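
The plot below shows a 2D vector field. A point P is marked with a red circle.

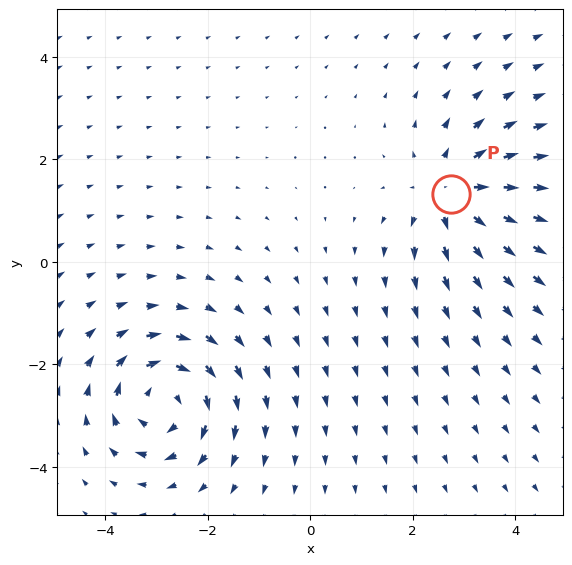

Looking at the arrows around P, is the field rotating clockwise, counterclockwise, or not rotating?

not rotating

Near P at (2.8, 1.3) the arrows show no circulation. The curl there is ≈0.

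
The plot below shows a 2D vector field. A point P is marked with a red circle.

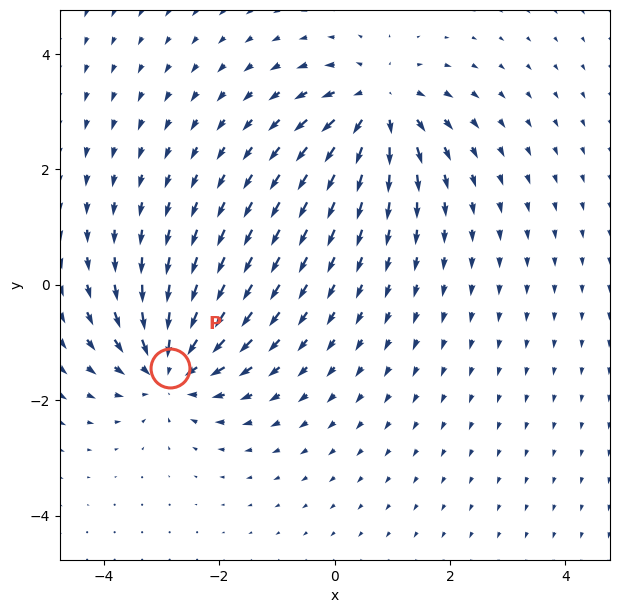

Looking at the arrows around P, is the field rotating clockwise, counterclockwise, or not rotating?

Near P at (-2.9, -1.4) the arrows show no circulation. The curl there is ≈0.

not rotating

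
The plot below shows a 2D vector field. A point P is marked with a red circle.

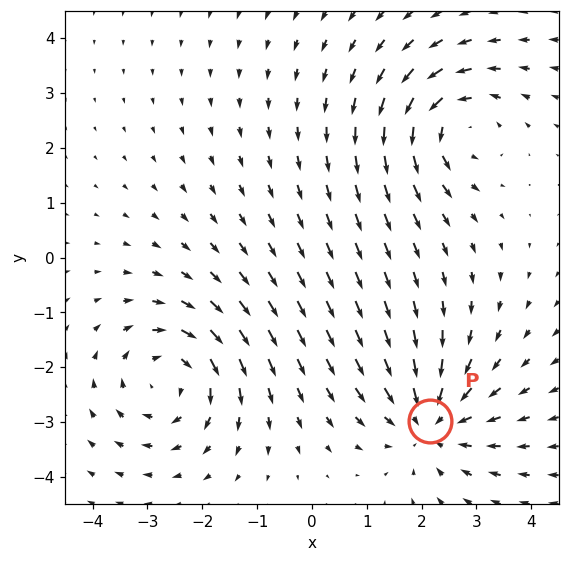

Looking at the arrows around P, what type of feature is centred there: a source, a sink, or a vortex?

At P (2.2, -3.0) the arrows converge inward. Divergence about -4, curl ≈0 — negative divergence with near-zero curl is a sink.

sink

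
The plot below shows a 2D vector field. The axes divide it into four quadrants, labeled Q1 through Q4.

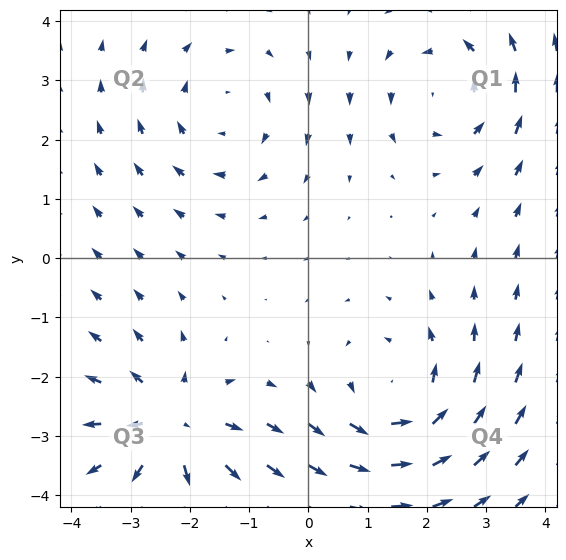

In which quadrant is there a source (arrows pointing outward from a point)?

Q3

The source sits at approximately (-2.3, -2.8), which lies in quadrant Q3. The divergence there is about +5, positive as expected for a source.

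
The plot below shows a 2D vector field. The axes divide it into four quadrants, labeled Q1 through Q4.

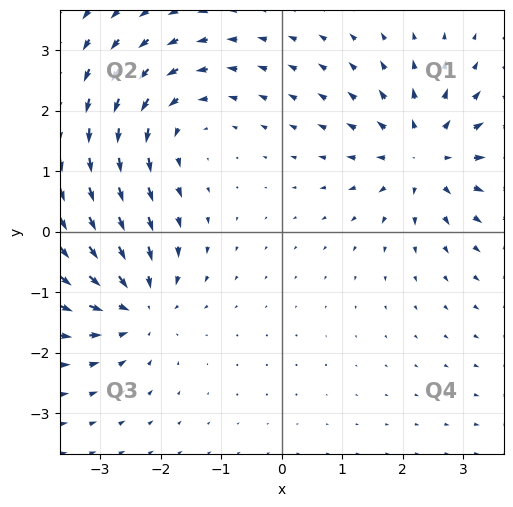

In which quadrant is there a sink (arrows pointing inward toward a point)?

Q3

The sink sits at approximately (-2.4, -1.2), which lies in quadrant Q3. The divergence there is about -3, negative as expected for a sink.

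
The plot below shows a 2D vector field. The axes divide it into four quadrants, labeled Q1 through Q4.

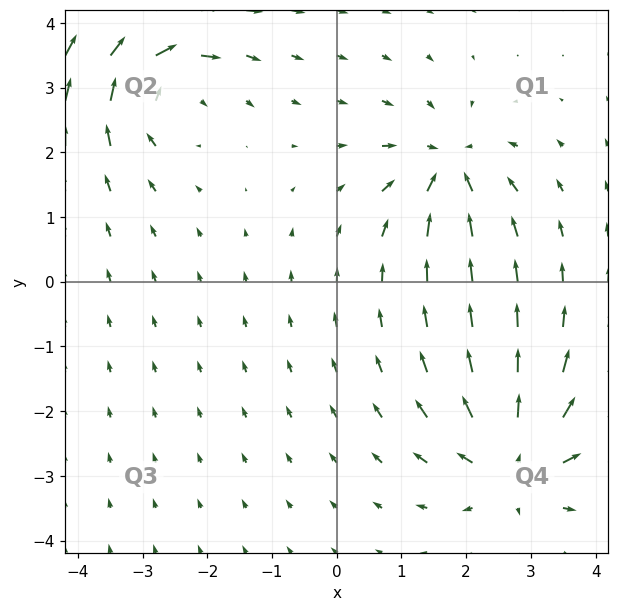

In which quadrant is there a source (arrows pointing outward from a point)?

Q4

The source sits at approximately (2.7, -2.8), which lies in quadrant Q4. The divergence there is about +4, positive as expected for a source.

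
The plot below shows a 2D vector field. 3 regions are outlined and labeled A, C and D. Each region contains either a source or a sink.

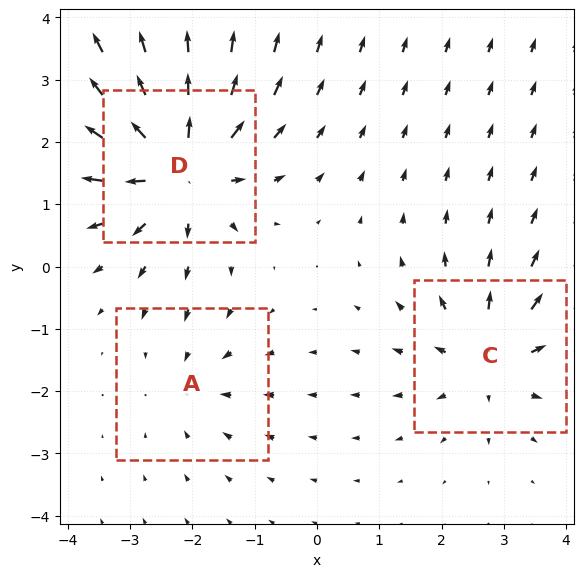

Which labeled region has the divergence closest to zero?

A

Divergence at each region's feature centre — A: about -2, C: about +4, D: about +6. Region A is closest to zero.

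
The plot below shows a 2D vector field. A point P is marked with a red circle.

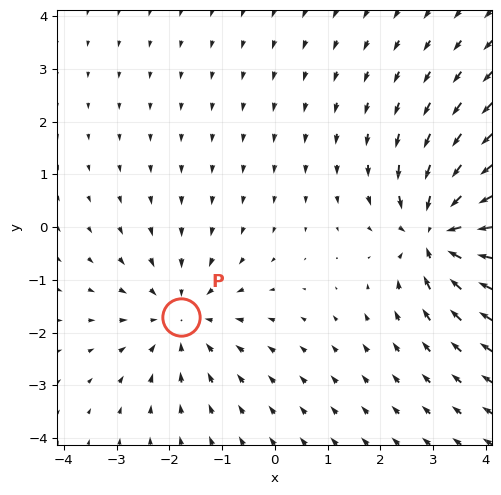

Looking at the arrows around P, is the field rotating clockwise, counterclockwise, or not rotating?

Near P at (-1.8, -1.7) the arrows show no circulation. The curl there is ≈0.

not rotating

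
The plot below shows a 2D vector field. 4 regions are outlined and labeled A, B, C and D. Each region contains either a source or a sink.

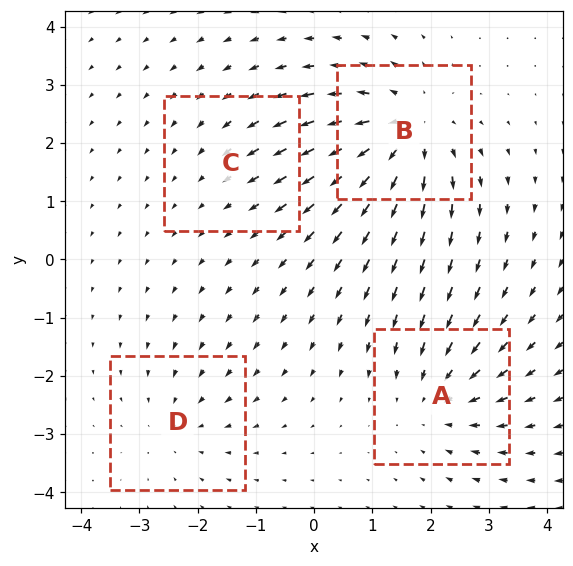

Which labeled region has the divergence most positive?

B

Divergence at each region's feature centre — A: about -4, B: about +6, C: about -2, D: about -3. Region B is most positive.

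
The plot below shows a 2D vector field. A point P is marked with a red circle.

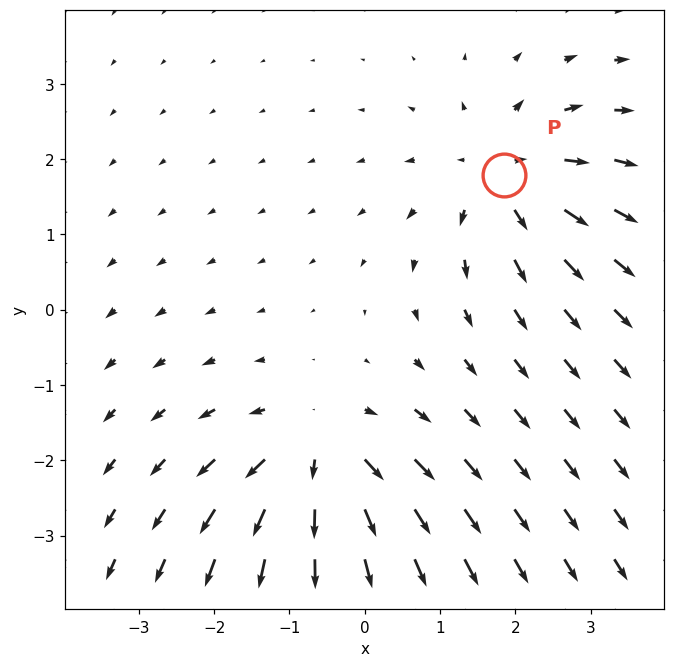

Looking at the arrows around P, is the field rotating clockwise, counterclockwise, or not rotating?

Near P at (1.9, 1.8) the arrows show no circulation. The curl there is ≈0.

not rotating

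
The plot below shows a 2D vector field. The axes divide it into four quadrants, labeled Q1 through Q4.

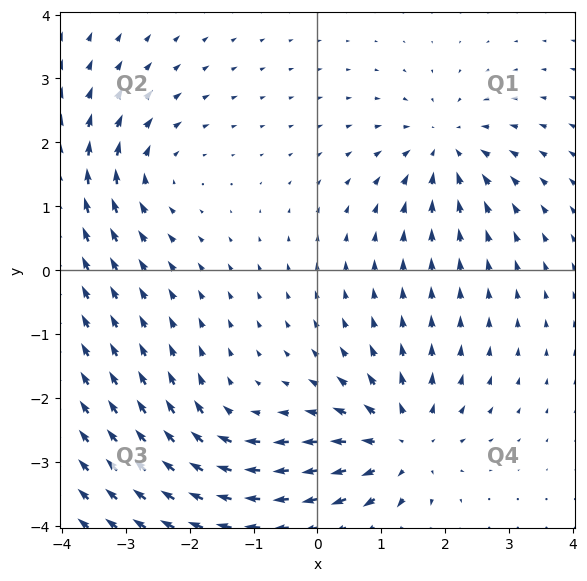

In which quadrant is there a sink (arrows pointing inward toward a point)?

Q1

The sink sits at approximately (2.0, 1.9), which lies in quadrant Q1. The divergence there is about -4, negative as expected for a sink.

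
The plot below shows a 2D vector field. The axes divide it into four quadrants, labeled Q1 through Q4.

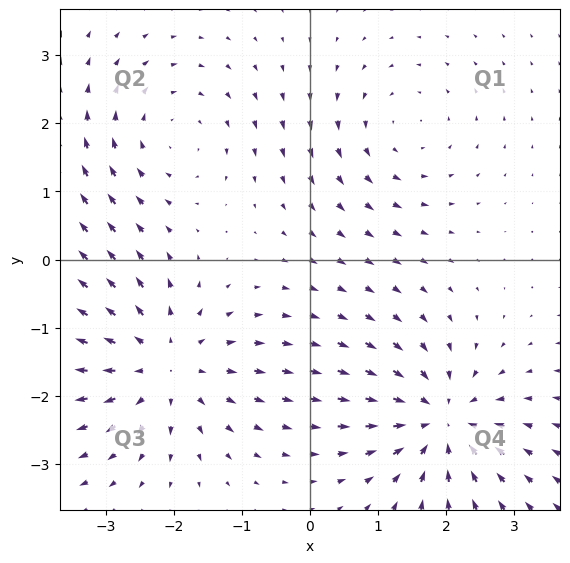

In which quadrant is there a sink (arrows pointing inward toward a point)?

Q4

The sink sits at approximately (1.9, -2.4), which lies in quadrant Q4. The divergence there is about -6, negative as expected for a sink.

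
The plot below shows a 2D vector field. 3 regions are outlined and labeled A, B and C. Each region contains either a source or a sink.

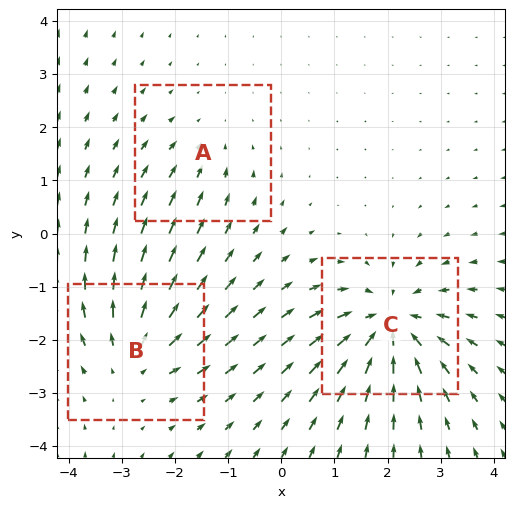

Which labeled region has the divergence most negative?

C

Divergence at each region's feature centre — A: about -2, B: about +3, C: about -5. Region C is most negative.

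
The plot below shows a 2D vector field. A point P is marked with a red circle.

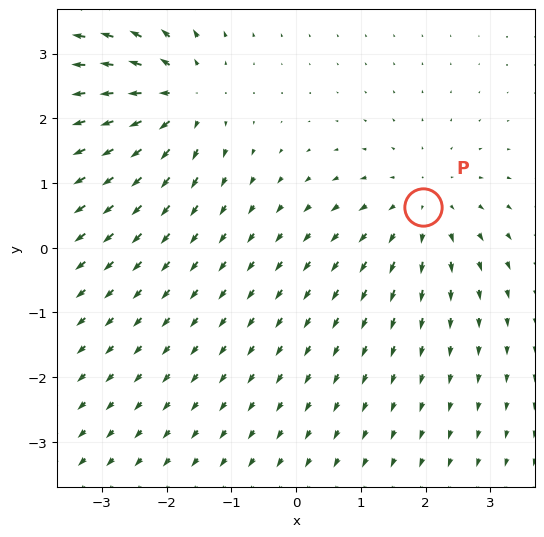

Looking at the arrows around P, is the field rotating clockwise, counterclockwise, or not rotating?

Near P at (2.0, 0.6) the arrows show no circulation. The curl there is ≈0.

not rotating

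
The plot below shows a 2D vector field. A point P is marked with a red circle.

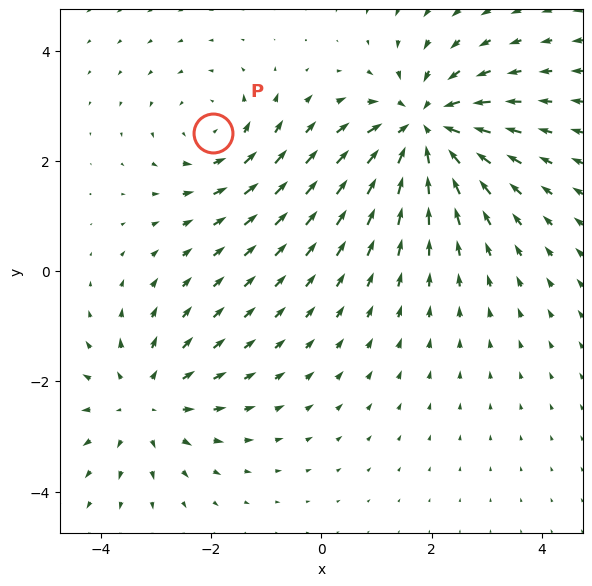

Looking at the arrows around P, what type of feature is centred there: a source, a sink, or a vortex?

vortex

At P (-2.0, 2.5) the arrows circulate counterclockwise. Divergence ≈0, curl about +3 — near-zero divergence with nonzero curl is a vortex.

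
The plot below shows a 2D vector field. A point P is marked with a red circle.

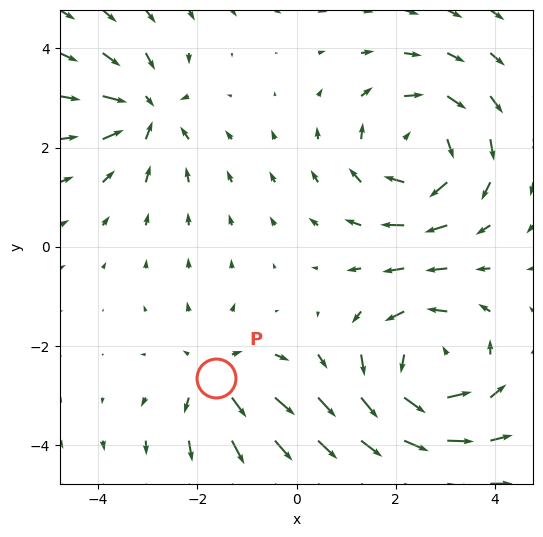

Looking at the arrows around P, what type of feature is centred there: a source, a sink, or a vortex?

At P (-1.6, -2.6) the arrows spread outward. Divergence about +3, curl ≈0 — positive divergence with near-zero curl is a source.

source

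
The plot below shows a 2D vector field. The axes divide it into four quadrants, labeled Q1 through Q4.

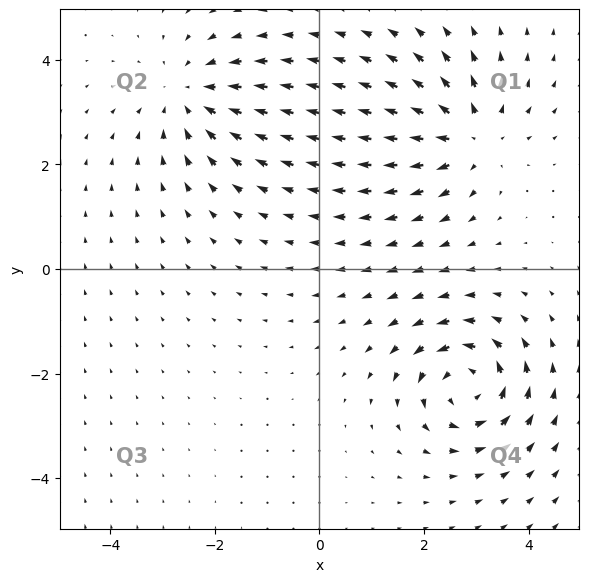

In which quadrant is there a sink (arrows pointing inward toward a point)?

Q2

The sink sits at approximately (-2.5, 3.3), which lies in quadrant Q2. The divergence there is about -3, negative as expected for a sink.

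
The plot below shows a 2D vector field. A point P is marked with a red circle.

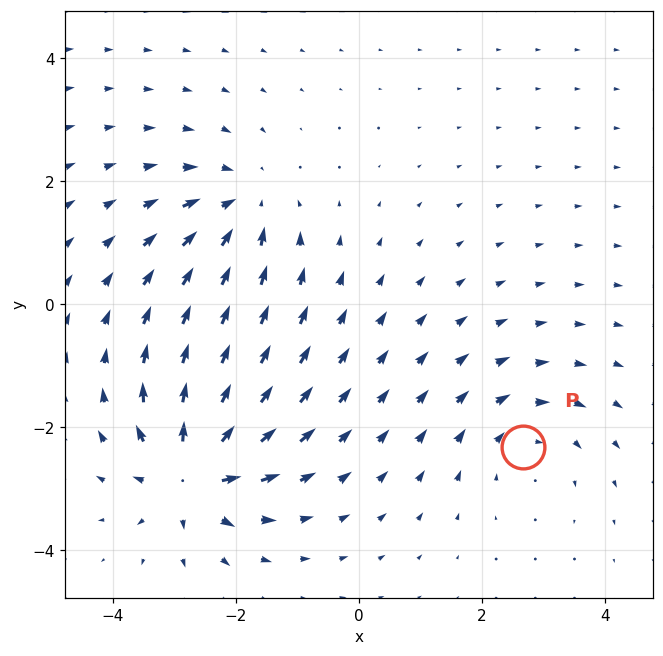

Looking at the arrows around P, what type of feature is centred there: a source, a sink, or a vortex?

At P (2.7, -2.3) the arrows circulate clockwise. Divergence ≈0, curl about -3 — near-zero divergence with nonzero curl is a vortex.

vortex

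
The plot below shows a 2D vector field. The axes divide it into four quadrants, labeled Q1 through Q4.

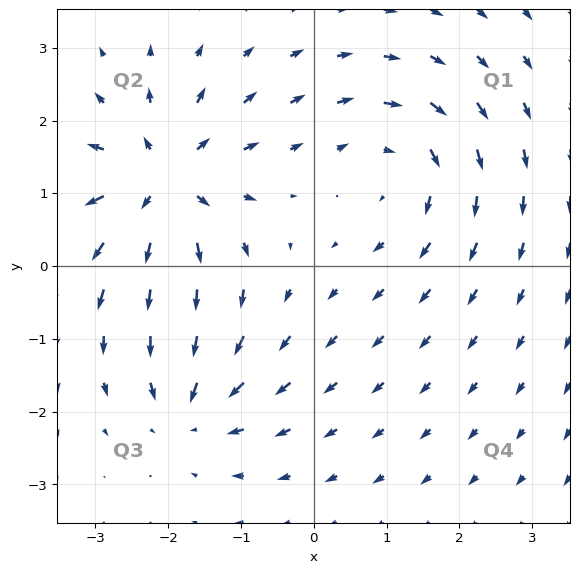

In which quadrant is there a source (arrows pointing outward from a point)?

The source sits at approximately (-2.1, 1.2), which lies in quadrant Q2. The divergence there is about +7, positive as expected for a source.

Q2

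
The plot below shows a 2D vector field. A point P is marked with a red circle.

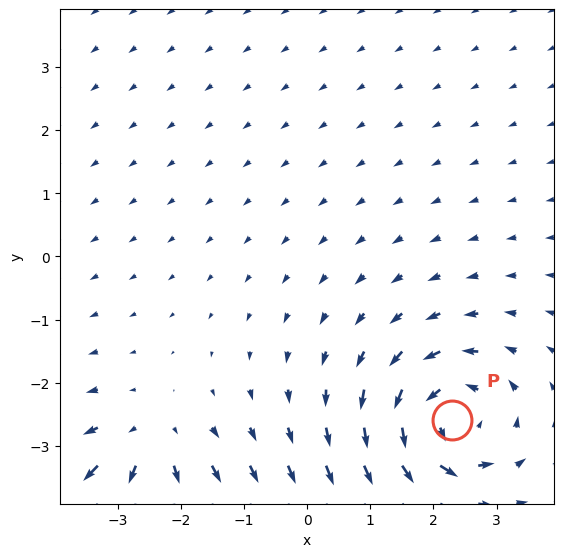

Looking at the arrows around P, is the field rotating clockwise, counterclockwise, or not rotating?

counterclockwise

Near P at (2.3, -2.6) the arrows circulate counterclockwise. The curl (z-component) there is about +5; positive curl means counterclockwise rotation.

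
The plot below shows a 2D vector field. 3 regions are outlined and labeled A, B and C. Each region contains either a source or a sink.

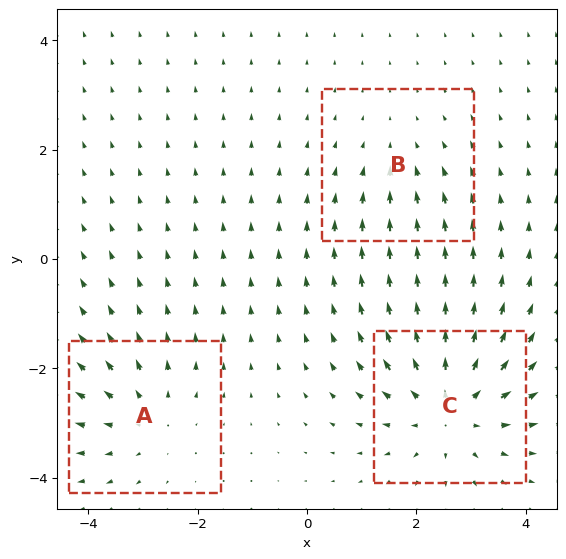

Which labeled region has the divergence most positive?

C

Divergence at each region's feature centre — A: about +3, B: about -2, C: about +4. Region C is most positive.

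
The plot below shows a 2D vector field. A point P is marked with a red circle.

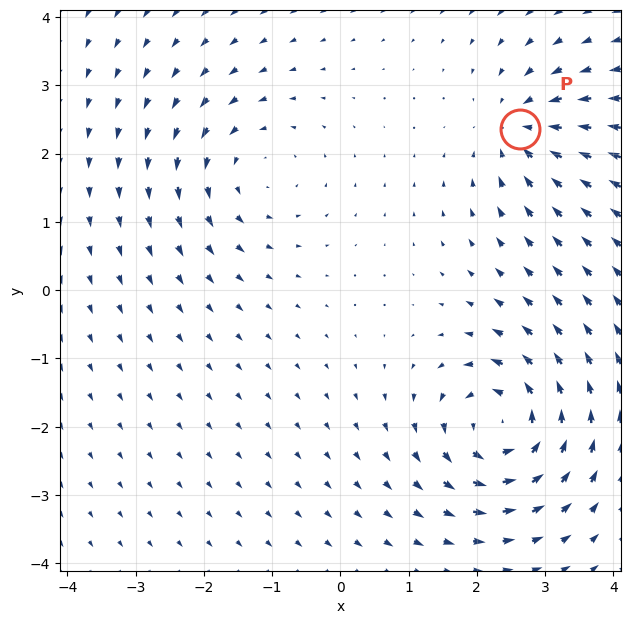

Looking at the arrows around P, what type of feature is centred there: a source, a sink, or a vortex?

sink

At P (2.6, 2.4) the arrows converge inward. Divergence about -4, curl ≈0 — negative divergence with near-zero curl is a sink.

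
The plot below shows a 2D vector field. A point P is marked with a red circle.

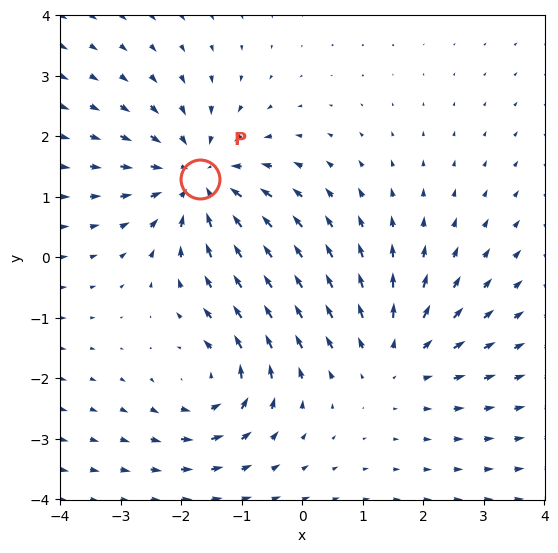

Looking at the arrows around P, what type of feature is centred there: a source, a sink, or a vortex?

At P (-1.7, 1.3) the arrows converge inward. Divergence about -4, curl ≈0 — negative divergence with near-zero curl is a sink.

sink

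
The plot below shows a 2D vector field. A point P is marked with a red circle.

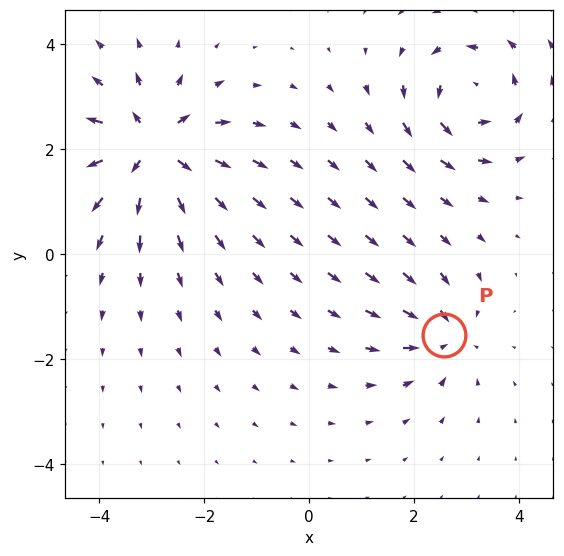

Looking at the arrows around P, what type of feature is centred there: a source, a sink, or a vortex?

sink

At P (2.6, -1.5) the arrows converge inward. Divergence about -4, curl ≈0 — negative divergence with near-zero curl is a sink.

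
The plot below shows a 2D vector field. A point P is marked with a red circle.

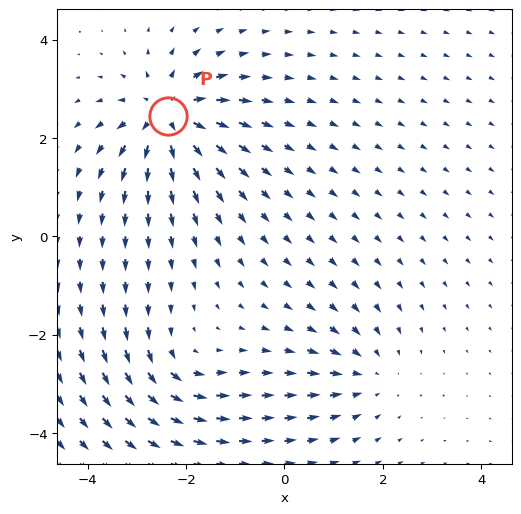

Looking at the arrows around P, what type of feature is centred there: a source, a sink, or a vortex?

source

At P (-2.4, 2.5) the arrows spread outward. Divergence about +6, curl ≈0 — positive divergence with near-zero curl is a source.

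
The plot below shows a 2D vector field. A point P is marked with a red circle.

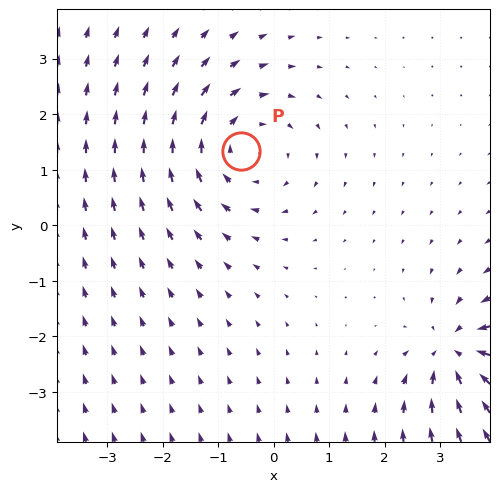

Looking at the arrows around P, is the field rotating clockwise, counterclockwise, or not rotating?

clockwise

Near P at (-0.6, 1.3) the arrows circulate clockwise. The curl (z-component) there is about -3; negative curl means clockwise rotation.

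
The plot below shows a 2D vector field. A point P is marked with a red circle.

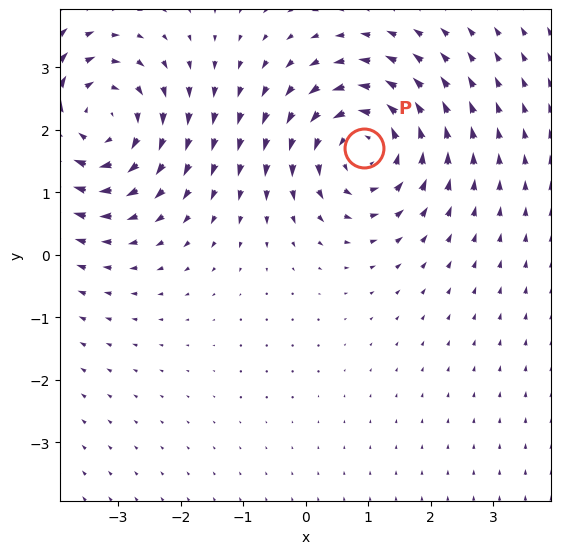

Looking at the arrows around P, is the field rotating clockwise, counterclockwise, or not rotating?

Near P at (0.9, 1.7) the arrows circulate counterclockwise. The curl (z-component) there is about +4; positive curl means counterclockwise rotation.

counterclockwise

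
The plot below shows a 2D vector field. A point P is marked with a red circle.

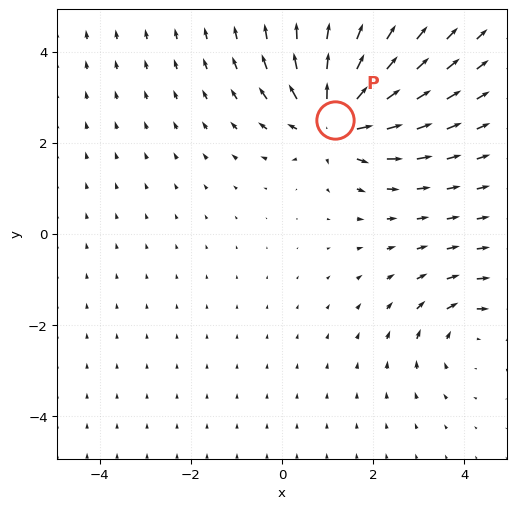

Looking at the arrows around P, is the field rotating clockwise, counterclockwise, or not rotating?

not rotating

Near P at (1.2, 2.5) the arrows show no circulation. The curl there is ≈0.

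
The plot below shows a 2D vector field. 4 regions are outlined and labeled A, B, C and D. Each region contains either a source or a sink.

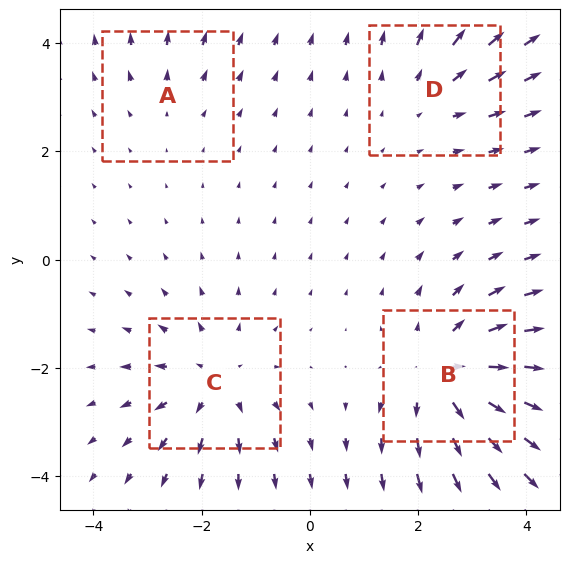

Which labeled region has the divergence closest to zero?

A

Divergence at each region's feature centre — A: about +2, B: about +6, C: about +5, D: about +3. Region A is closest to zero.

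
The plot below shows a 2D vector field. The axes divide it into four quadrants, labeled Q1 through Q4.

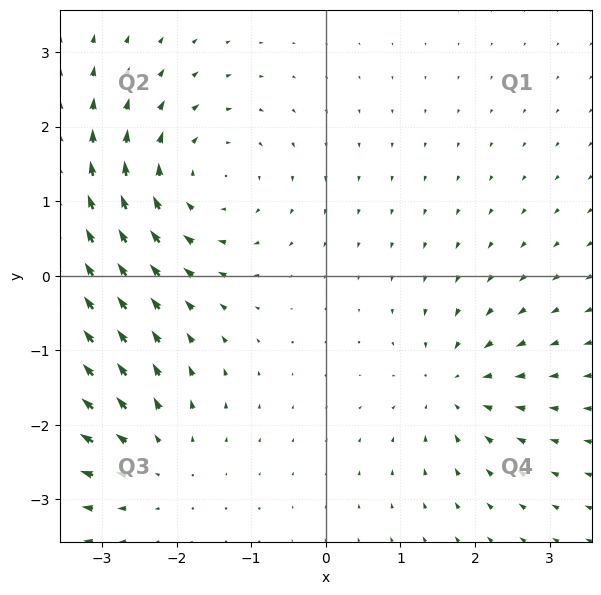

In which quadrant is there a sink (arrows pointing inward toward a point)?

The sink sits at approximately (1.7, -1.5), which lies in quadrant Q4. The divergence there is about -4, negative as expected for a sink.

Q4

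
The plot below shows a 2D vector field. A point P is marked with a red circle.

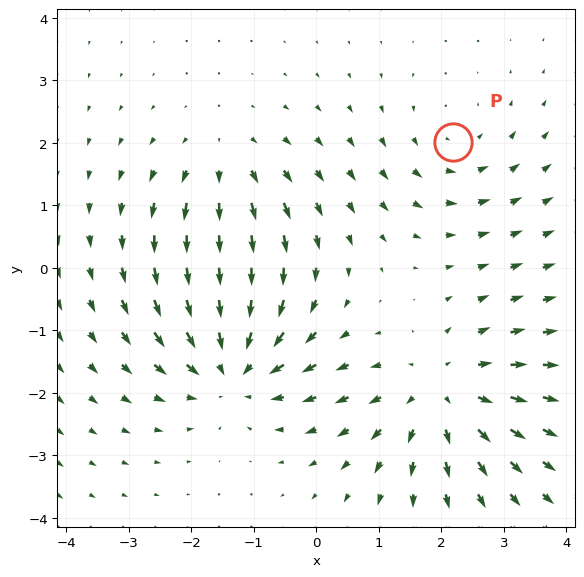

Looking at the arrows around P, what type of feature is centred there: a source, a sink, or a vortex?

vortex

At P (2.2, 2.0) the arrows circulate counterclockwise. Divergence ≈0, curl about +2 — near-zero divergence with nonzero curl is a vortex.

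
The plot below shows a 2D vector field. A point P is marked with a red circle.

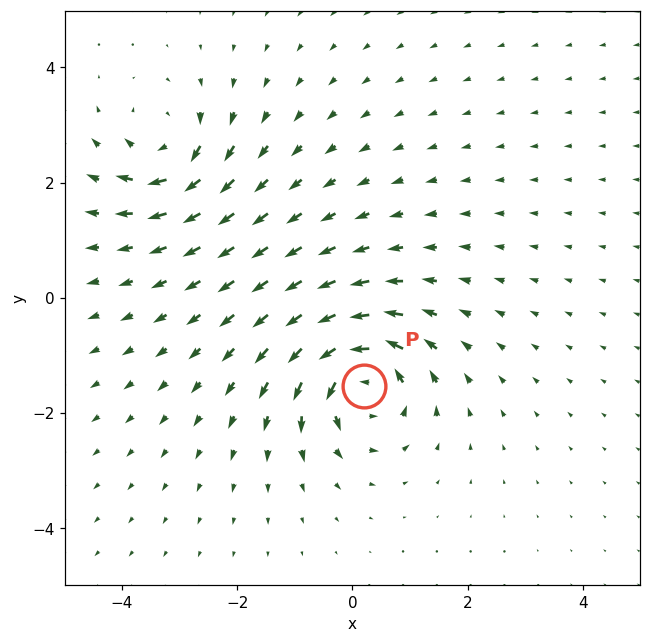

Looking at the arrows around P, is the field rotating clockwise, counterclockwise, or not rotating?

counterclockwise

Near P at (0.2, -1.5) the arrows circulate counterclockwise. The curl (z-component) there is about +6; positive curl means counterclockwise rotation.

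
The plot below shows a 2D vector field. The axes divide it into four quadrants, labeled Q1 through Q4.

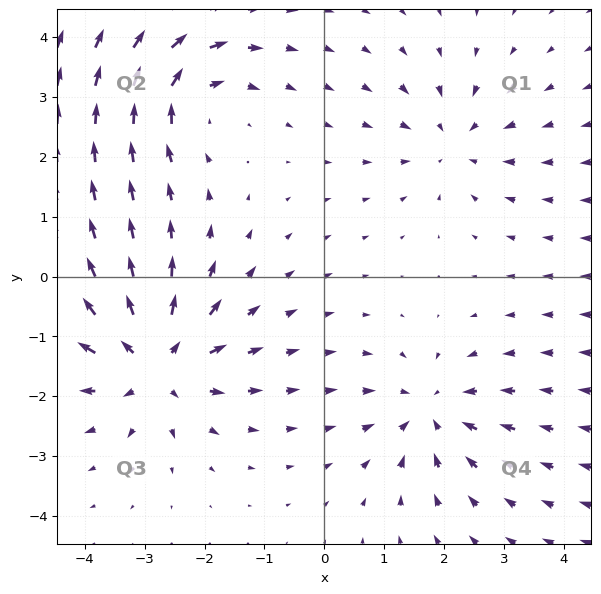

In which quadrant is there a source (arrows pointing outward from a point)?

Q3

The source sits at approximately (-2.8, -1.4), which lies in quadrant Q3. The divergence there is about +5, positive as expected for a source.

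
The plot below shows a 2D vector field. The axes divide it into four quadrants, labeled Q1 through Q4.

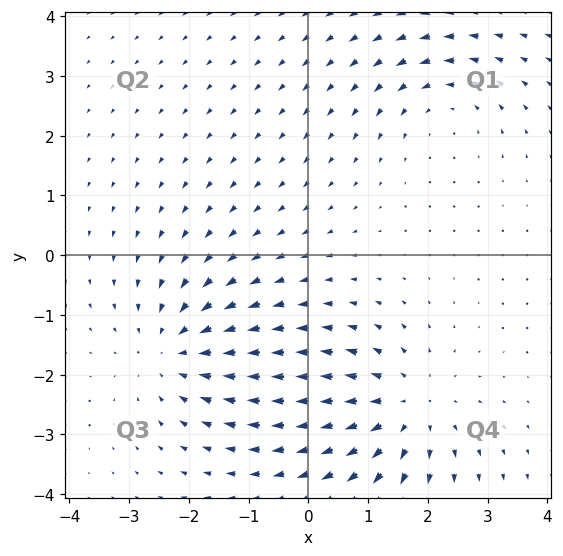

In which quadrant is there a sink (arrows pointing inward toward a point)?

The sink sits at approximately (-2.2, -1.6), which lies in quadrant Q3. The divergence there is about -4, negative as expected for a sink.

Q3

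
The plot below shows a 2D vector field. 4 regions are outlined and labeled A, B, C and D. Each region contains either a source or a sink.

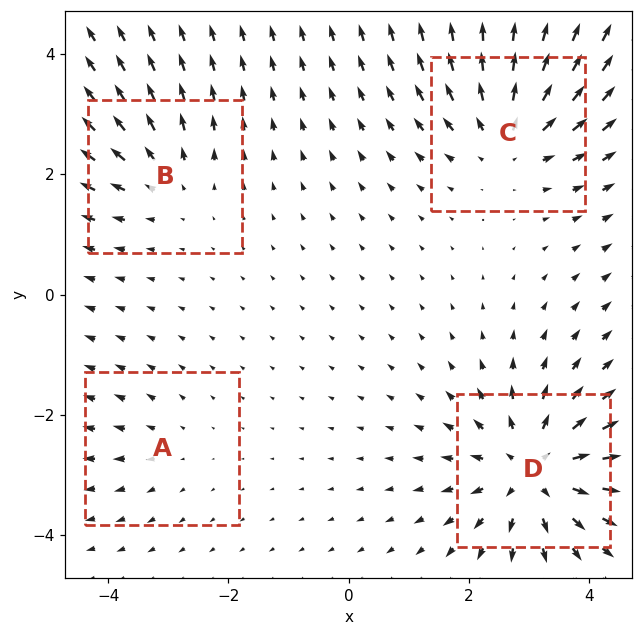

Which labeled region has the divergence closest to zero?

A

Divergence at each region's feature centre — A: about +2, B: about +3, C: about +5, D: about +7. Region A is closest to zero.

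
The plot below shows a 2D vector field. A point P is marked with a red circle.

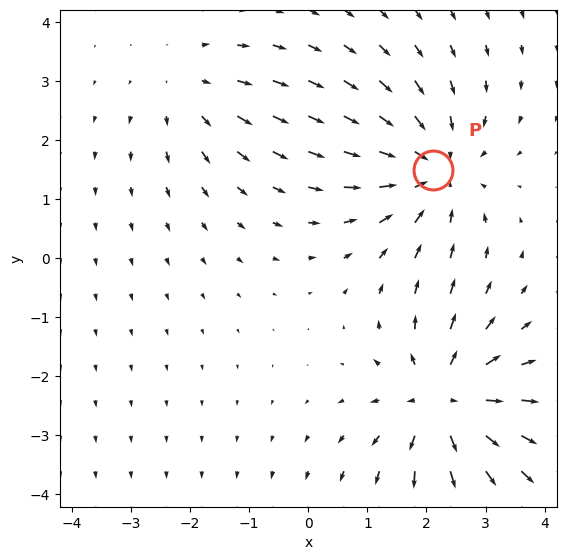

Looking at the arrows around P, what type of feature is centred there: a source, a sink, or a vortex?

At P (2.1, 1.5) the arrows converge inward. Divergence about -4, curl ≈0 — negative divergence with near-zero curl is a sink.

sink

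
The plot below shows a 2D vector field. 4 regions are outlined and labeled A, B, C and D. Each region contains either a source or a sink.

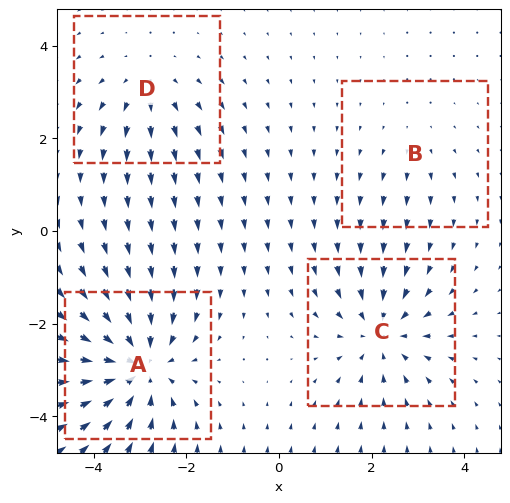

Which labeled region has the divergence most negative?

Divergence at each region's feature centre — A: about -7, B: about +2, C: about -5, D: about +3. Region A is most negative.

A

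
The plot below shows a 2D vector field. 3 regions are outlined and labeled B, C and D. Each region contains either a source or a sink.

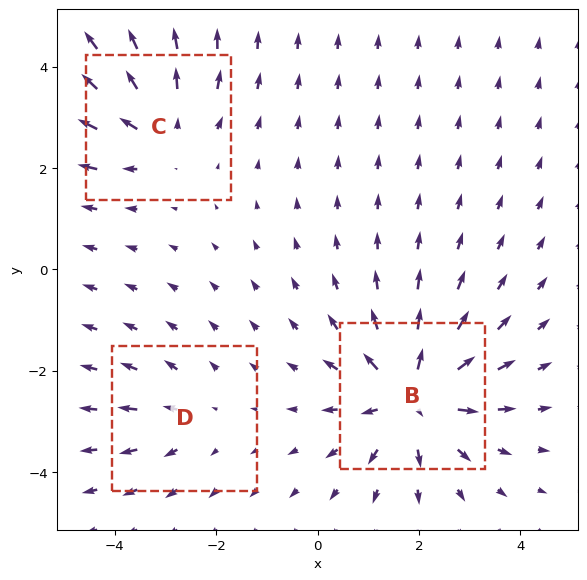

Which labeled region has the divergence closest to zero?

Divergence at each region's feature centre — B: about +5, C: about +3, D: about +2. Region D is closest to zero.

D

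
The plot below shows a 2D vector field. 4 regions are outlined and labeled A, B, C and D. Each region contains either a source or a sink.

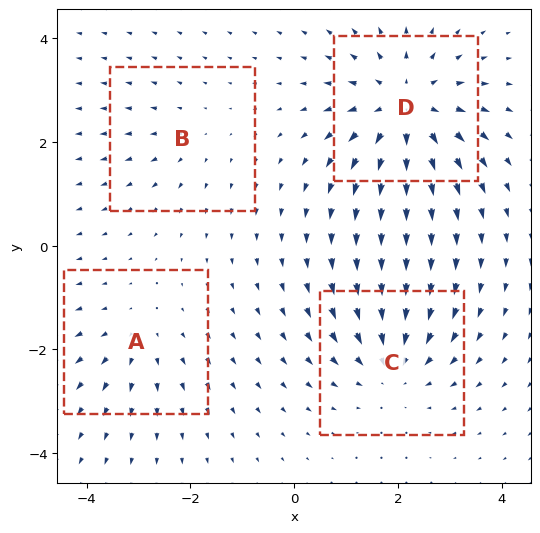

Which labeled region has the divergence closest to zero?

B

Divergence at each region's feature centre — A: about +3, B: about +2, C: about -4, D: about +6. Region B is closest to zero.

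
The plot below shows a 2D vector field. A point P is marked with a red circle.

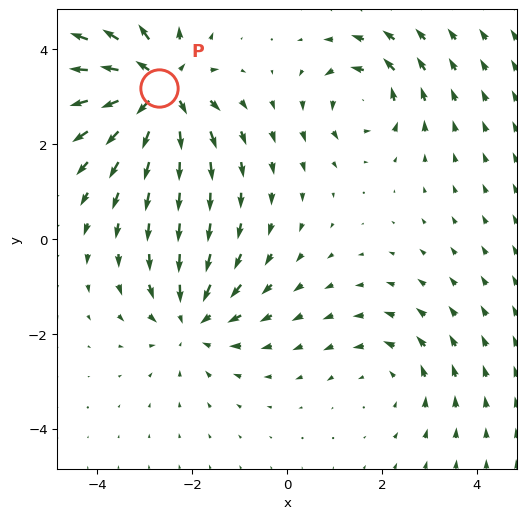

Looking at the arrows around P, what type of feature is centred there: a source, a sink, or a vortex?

source

At P (-2.7, 3.2) the arrows spread outward. Divergence about +6, curl ≈0 — positive divergence with near-zero curl is a source.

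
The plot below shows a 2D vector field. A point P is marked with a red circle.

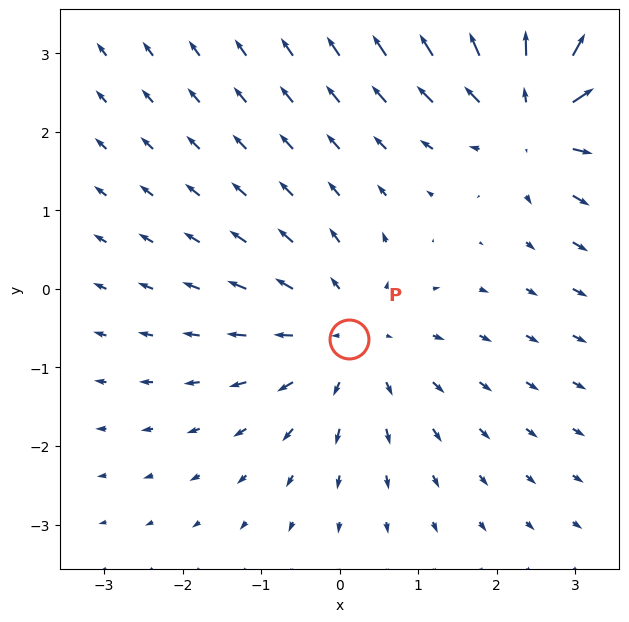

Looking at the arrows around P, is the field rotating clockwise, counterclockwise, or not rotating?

Near P at (0.1, -0.6) the arrows show no circulation. The curl there is ≈0.

not rotating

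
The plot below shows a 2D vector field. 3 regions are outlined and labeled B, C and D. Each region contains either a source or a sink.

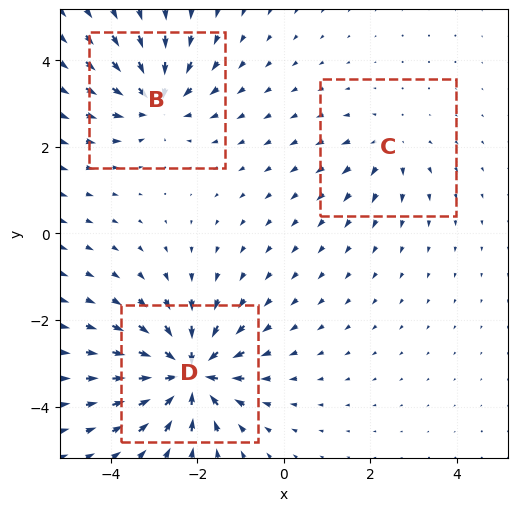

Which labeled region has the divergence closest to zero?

Divergence at each region's feature centre — B: about -4, C: about +3, D: about -6. Region C is closest to zero.

C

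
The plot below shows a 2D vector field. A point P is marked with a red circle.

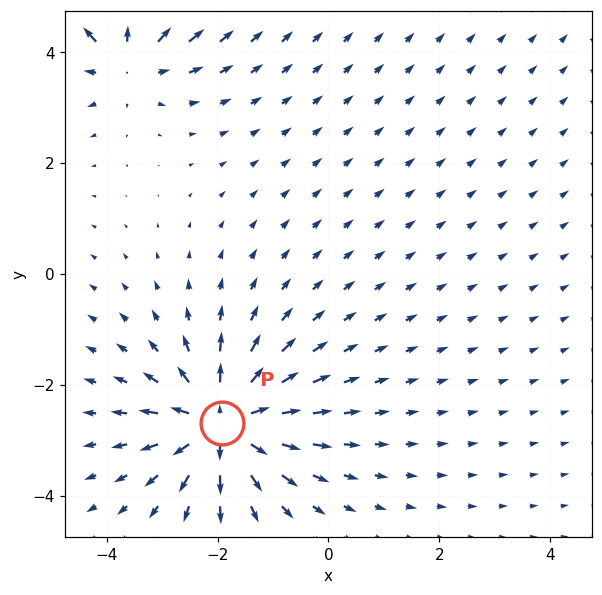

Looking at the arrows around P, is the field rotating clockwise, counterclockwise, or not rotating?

not rotating

Near P at (-1.9, -2.7) the arrows show no circulation. The curl there is ≈0.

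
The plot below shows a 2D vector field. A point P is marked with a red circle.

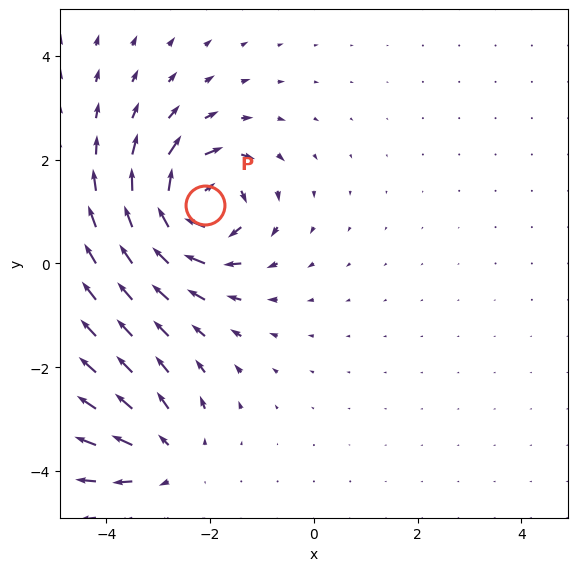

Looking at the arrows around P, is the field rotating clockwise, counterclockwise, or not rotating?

Near P at (-2.1, 1.1) the arrows circulate clockwise. The curl (z-component) there is about -5; negative curl means clockwise rotation.

clockwise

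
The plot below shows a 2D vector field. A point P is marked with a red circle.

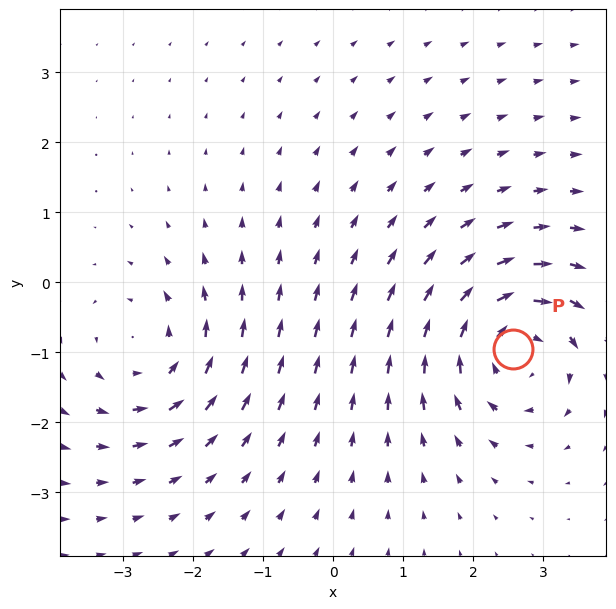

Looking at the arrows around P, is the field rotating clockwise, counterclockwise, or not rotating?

Near P at (2.6, -1.0) the arrows circulate clockwise. The curl (z-component) there is about -5; negative curl means clockwise rotation.

clockwise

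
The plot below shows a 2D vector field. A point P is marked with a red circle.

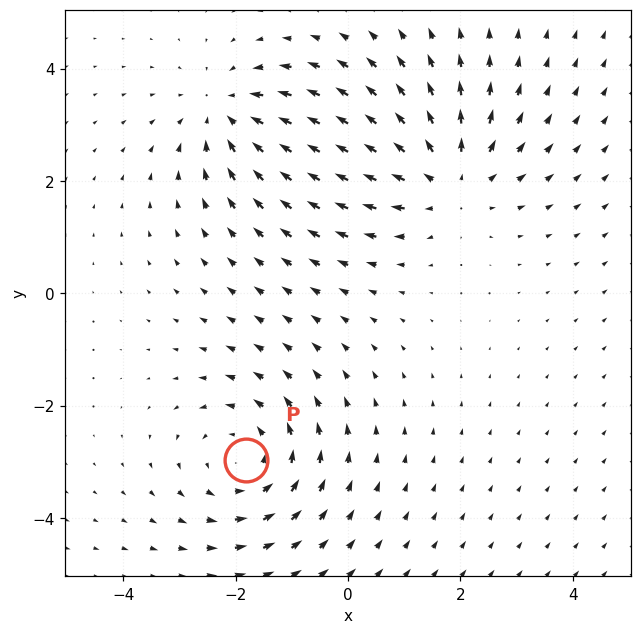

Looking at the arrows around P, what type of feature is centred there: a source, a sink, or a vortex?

At P (-1.8, -3.0) the arrows circulate counterclockwise. Divergence ≈0, curl about +3 — near-zero divergence with nonzero curl is a vortex.

vortex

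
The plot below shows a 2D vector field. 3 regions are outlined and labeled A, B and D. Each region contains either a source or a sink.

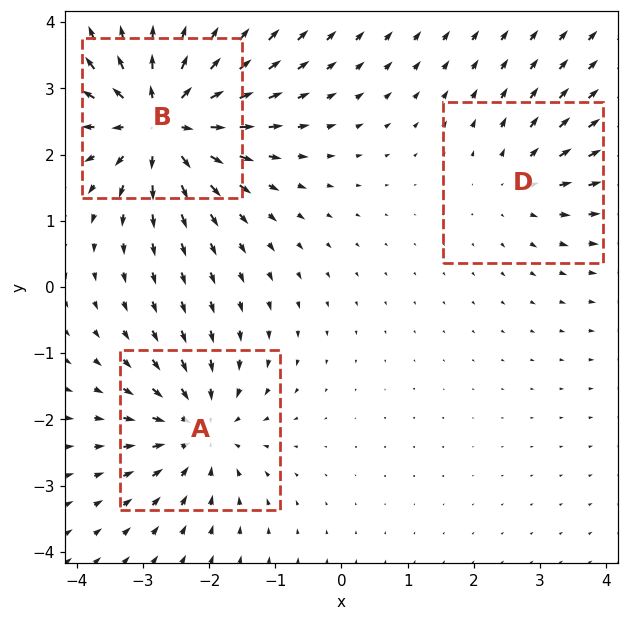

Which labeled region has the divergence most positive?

B

Divergence at each region's feature centre — A: about -4, B: about +6, D: about +3. Region B is most positive.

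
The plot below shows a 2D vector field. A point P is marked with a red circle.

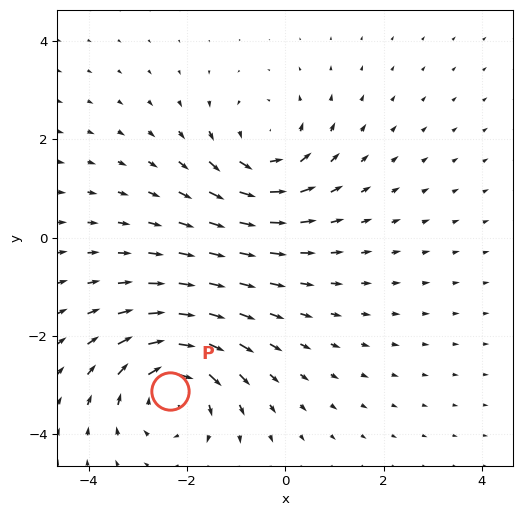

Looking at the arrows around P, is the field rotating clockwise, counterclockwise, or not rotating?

Near P at (-2.4, -3.1) the arrows circulate clockwise. The curl (z-component) there is about -5; negative curl means clockwise rotation.

clockwise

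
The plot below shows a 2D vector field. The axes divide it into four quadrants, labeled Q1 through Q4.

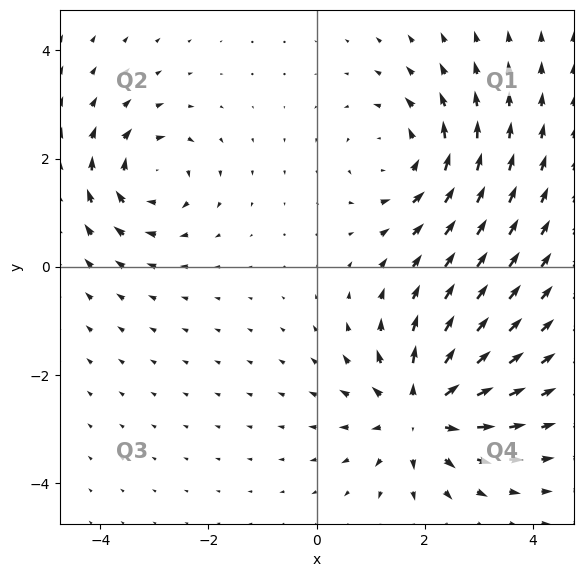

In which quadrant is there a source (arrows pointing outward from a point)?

The source sits at approximately (1.9, -2.7), which lies in quadrant Q4. The divergence there is about +5, positive as expected for a source.

Q4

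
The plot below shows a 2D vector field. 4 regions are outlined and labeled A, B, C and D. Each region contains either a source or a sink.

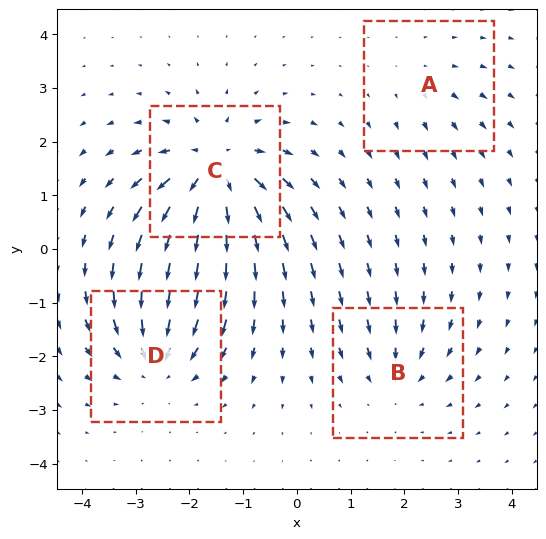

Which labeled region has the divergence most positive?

Divergence at each region's feature centre — A: about +2, B: about -4, C: about +8, D: about -5. Region C is most positive.

C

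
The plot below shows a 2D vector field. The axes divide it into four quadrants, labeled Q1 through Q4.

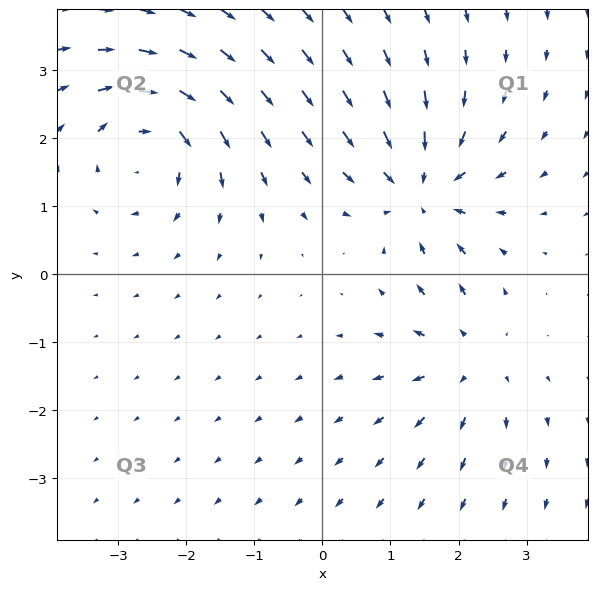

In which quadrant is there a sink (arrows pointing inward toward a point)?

Q1

The sink sits at approximately (1.4, 1.3), which lies in quadrant Q1. The divergence there is about -5, negative as expected for a sink.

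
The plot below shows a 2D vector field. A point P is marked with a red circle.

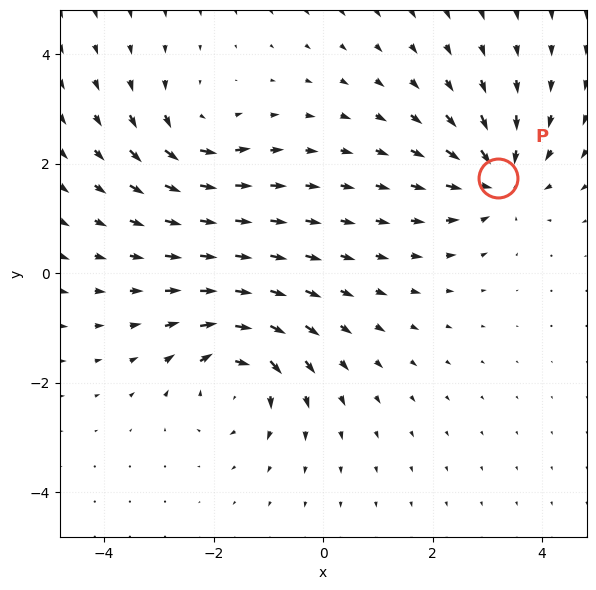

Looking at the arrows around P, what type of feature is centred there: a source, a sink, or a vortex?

sink

At P (3.2, 1.7) the arrows converge inward. Divergence about -4, curl ≈0 — negative divergence with near-zero curl is a sink.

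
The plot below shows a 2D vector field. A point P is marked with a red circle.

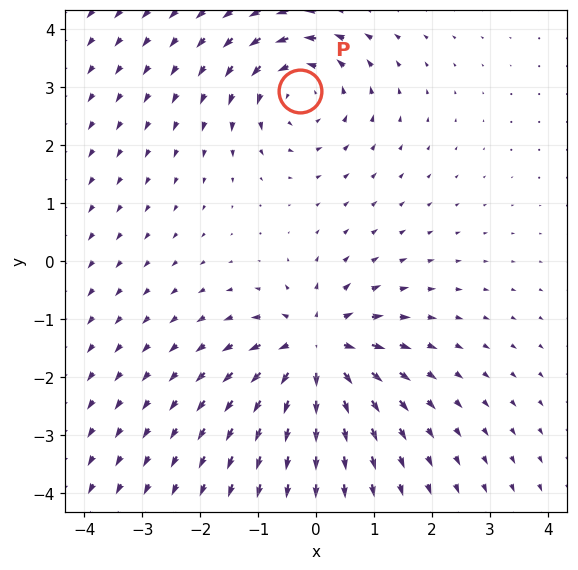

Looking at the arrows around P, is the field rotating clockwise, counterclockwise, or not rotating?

Near P at (-0.3, 2.9) the arrows circulate counterclockwise. The curl (z-component) there is about +4; positive curl means counterclockwise rotation.

counterclockwise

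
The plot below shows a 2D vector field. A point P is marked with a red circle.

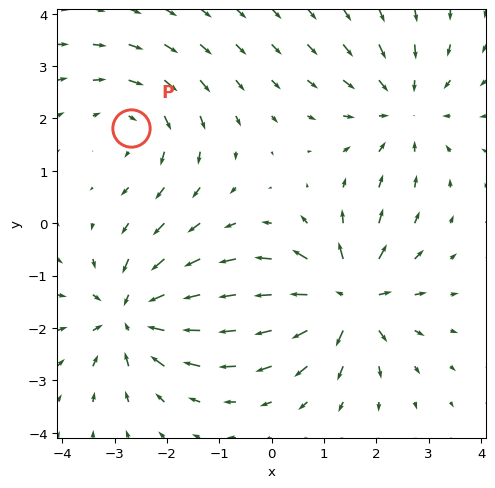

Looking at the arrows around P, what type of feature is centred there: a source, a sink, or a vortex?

At P (-2.7, 1.8) the arrows circulate clockwise. Divergence ≈0, curl about -2 — near-zero divergence with nonzero curl is a vortex.

vortex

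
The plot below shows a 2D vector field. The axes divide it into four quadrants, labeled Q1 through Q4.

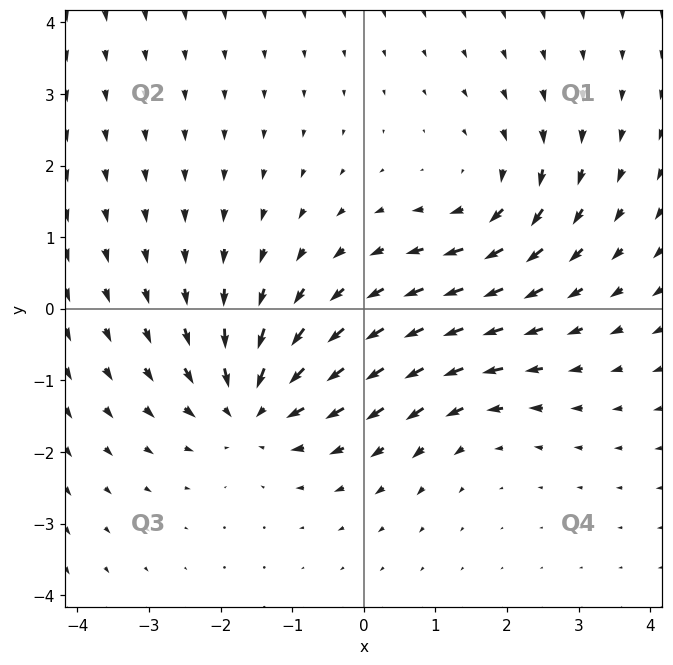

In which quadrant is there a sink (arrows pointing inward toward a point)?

The sink sits at approximately (-1.5, -1.4), which lies in quadrant Q3. The divergence there is about -5, negative as expected for a sink.

Q3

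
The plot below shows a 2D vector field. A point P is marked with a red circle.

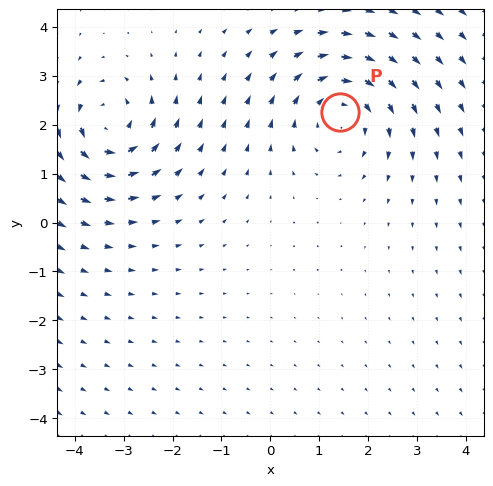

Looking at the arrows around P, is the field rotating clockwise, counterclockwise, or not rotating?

clockwise

Near P at (1.4, 2.3) the arrows circulate clockwise. The curl (z-component) there is about -3; negative curl means clockwise rotation.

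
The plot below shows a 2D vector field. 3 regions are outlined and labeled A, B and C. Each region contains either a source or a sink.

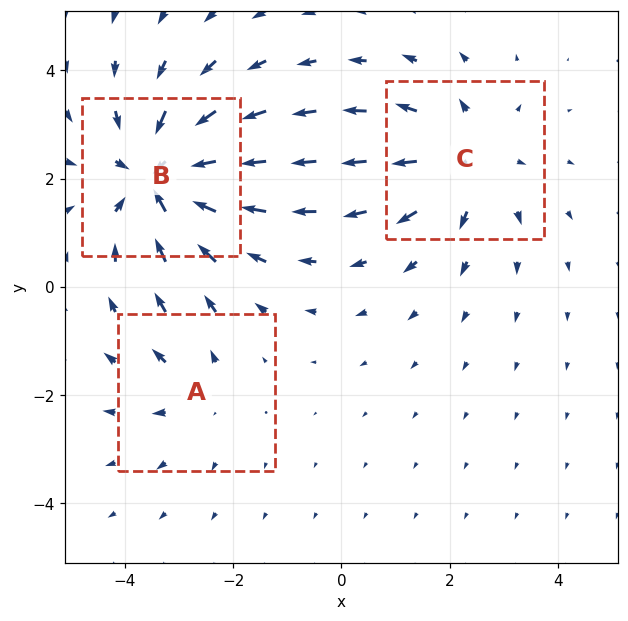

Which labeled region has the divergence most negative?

Divergence at each region's feature centre — A: about +2, B: about -4, C: about +3. Region B is most negative.

B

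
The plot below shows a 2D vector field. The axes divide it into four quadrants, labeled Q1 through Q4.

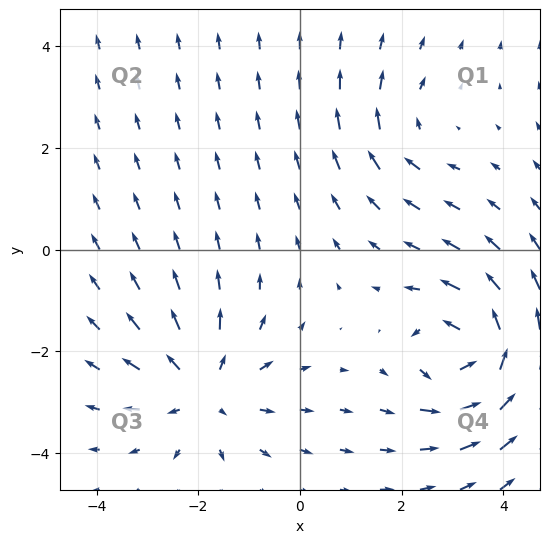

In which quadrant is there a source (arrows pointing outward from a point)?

The source sits at approximately (-1.9, -2.8), which lies in quadrant Q3. The divergence there is about +4, positive as expected for a source.

Q3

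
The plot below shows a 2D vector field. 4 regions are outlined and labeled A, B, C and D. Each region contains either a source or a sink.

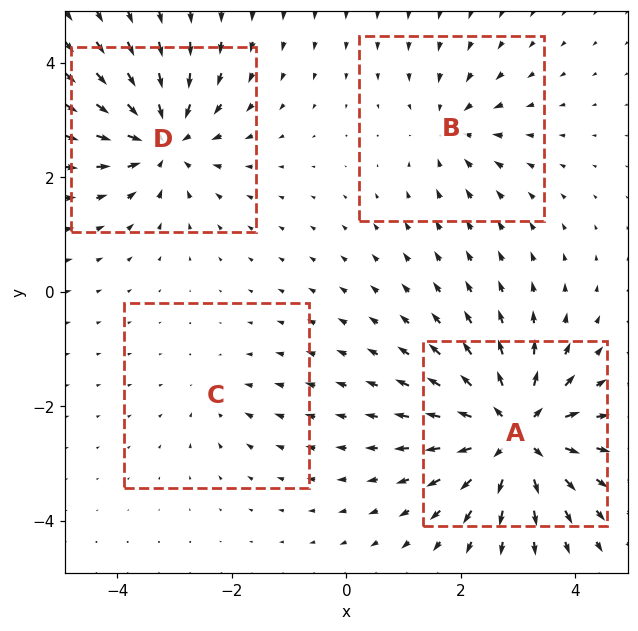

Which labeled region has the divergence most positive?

A

Divergence at each region's feature centre — A: about +8, B: about -4, C: about -2, D: about -6. Region A is most positive.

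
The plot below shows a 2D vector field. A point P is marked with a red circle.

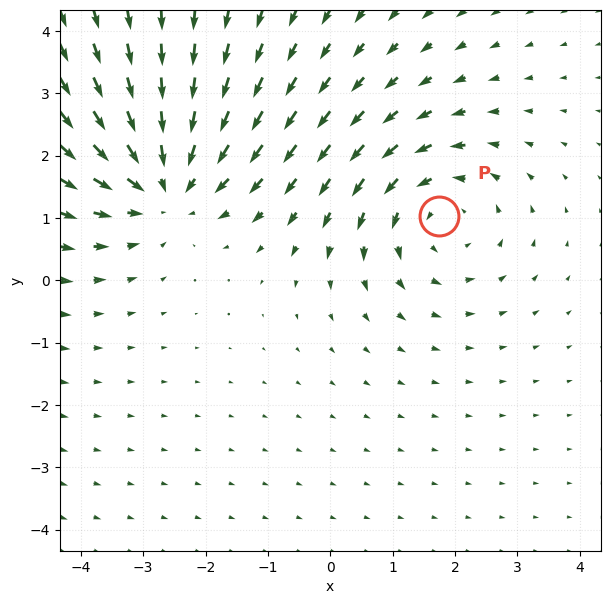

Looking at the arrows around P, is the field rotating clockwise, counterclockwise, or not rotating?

Near P at (1.8, 1.0) the arrows circulate counterclockwise. The curl (z-component) there is about +3; positive curl means counterclockwise rotation.

counterclockwise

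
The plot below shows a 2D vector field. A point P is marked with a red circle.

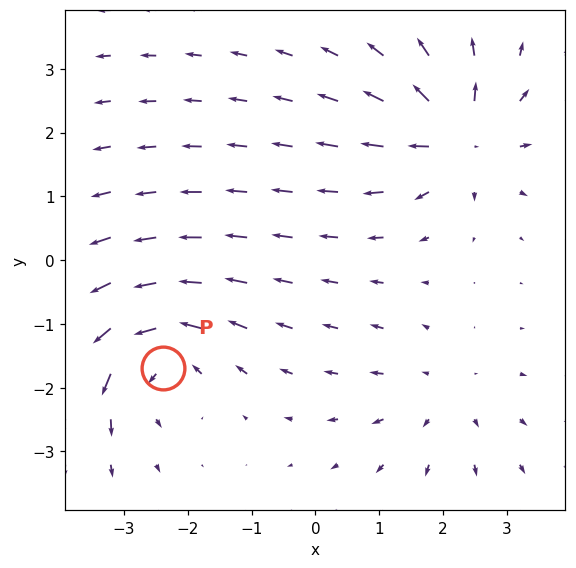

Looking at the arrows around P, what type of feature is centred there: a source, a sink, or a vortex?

At P (-2.4, -1.7) the arrows circulate counterclockwise. Divergence ≈0, curl about +6 — near-zero divergence with nonzero curl is a vortex.

vortex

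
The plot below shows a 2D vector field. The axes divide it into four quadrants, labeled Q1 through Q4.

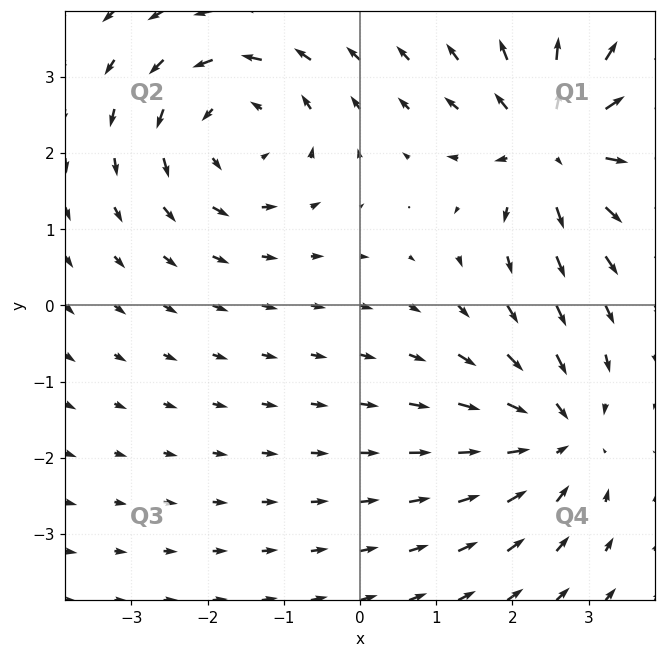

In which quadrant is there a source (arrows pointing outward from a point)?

The source sits at approximately (2.6, 2.1), which lies in quadrant Q1. The divergence there is about +5, positive as expected for a source.

Q1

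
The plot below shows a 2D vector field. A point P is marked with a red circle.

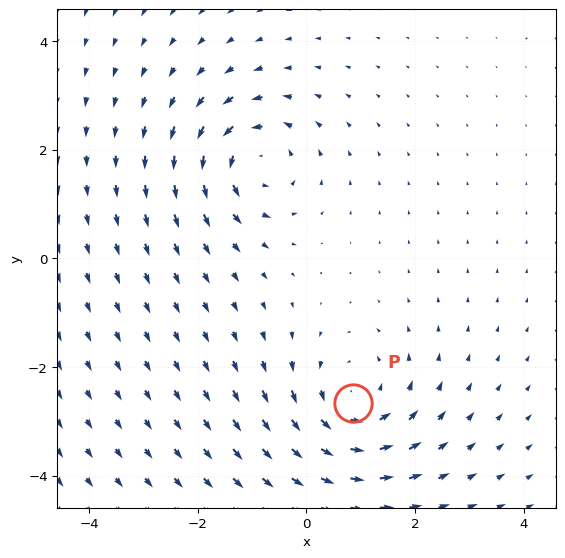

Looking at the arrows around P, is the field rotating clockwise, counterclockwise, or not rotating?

Near P at (0.9, -2.7) the arrows circulate counterclockwise. The curl (z-component) there is about +4; positive curl means counterclockwise rotation.

counterclockwise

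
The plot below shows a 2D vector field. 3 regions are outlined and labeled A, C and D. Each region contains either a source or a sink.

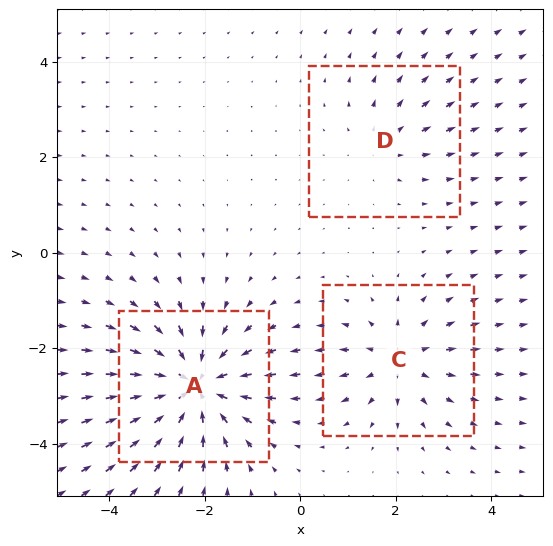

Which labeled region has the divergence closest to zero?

Divergence at each region's feature centre — A: about -5, C: about +3, D: about +2. Region D is closest to zero.

D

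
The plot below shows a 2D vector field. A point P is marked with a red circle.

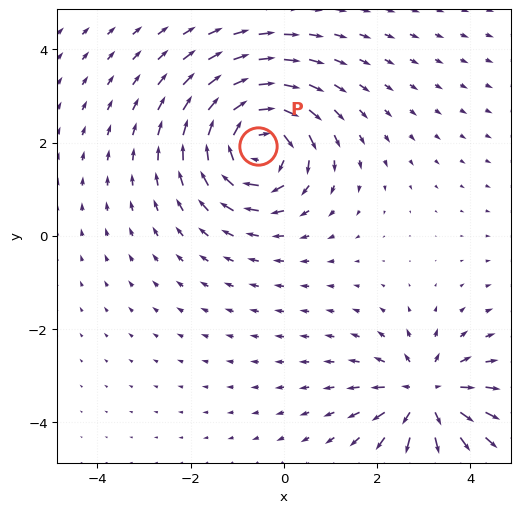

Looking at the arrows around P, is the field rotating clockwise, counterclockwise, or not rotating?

clockwise

Near P at (-0.6, 1.9) the arrows circulate clockwise. The curl (z-component) there is about -5; negative curl means clockwise rotation.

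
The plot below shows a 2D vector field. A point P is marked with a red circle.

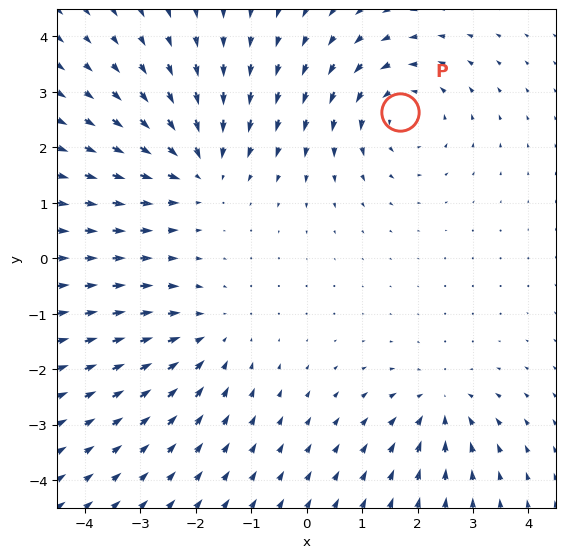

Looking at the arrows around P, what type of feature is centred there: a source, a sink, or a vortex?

vortex

At P (1.7, 2.6) the arrows circulate counterclockwise. Divergence ≈0, curl about +4 — near-zero divergence with nonzero curl is a vortex.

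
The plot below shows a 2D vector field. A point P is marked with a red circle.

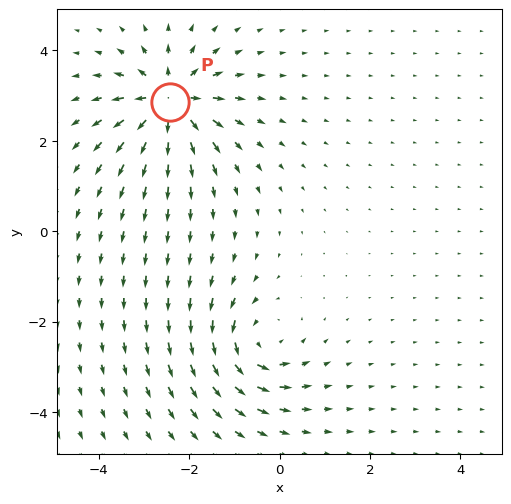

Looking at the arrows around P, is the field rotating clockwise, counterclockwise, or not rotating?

not rotating

Near P at (-2.4, 2.9) the arrows show no circulation. The curl there is ≈0.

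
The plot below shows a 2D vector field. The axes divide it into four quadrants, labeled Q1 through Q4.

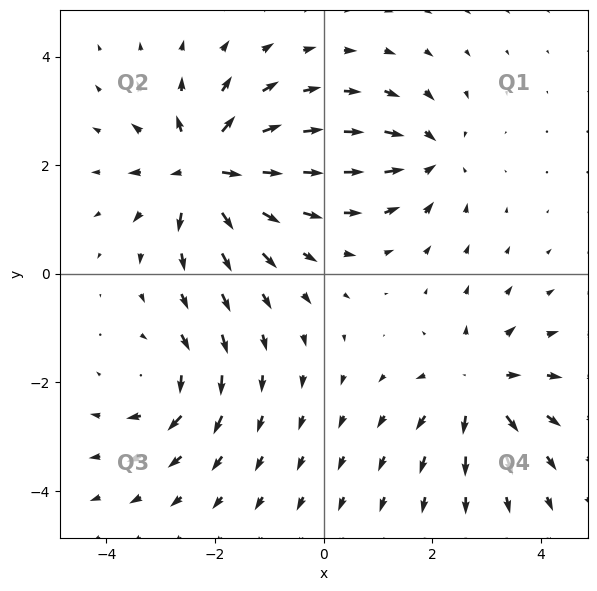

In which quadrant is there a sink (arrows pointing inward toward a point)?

The sink sits at approximately (2.0, 2.2), which lies in quadrant Q1. The divergence there is about -4, negative as expected for a sink.

Q1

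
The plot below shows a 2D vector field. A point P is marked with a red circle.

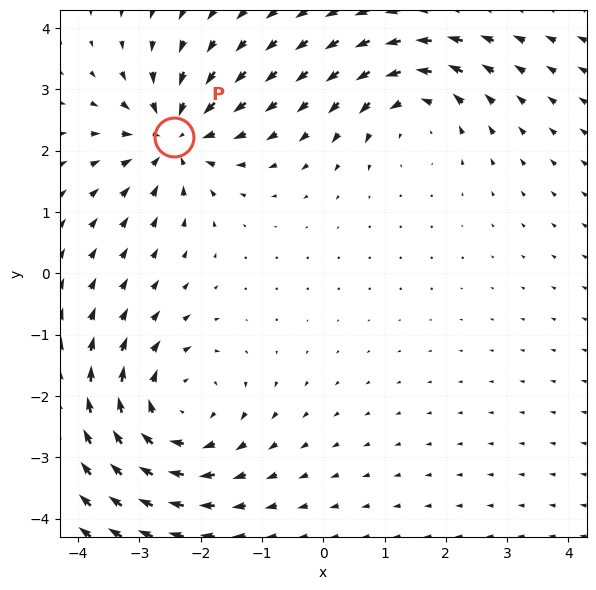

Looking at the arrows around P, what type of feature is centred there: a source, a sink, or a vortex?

At P (-2.4, 2.2) the arrows converge inward. Divergence about -4, curl ≈0 — negative divergence with near-zero curl is a sink.

sink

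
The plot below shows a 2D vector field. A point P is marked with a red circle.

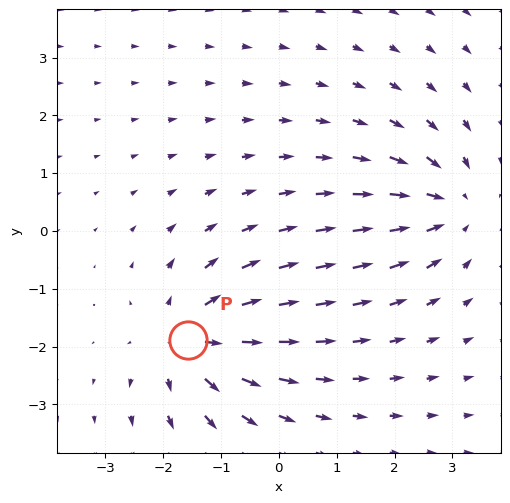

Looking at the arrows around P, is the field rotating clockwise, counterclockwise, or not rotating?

Near P at (-1.6, -1.9) the arrows show no circulation. The curl there is ≈0.

not rotating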